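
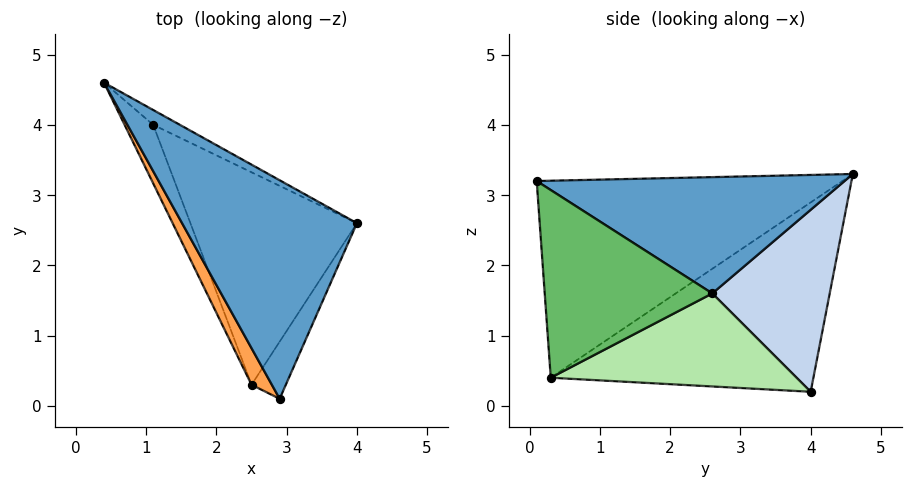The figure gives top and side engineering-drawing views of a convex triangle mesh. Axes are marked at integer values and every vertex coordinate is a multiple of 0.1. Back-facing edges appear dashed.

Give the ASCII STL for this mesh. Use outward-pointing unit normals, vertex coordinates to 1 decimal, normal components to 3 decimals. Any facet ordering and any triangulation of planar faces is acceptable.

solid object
 facet normal 0.532 0.278 0.800
  outer loop
   vertex 2.9 0.1 3.2
   vertex 4.0 2.6 1.6
   vertex 0.4 4.6 3.3
  endloop
 endfacet
 facet normal 0.460 0.885 -0.067
  outer loop
   vertex 1.1 4.0 0.2
   vertex 0.4 4.6 3.3
   vertex 4.0 2.6 1.6
  endloop
 endfacet
 facet normal -0.870 -0.485 0.090
  outer loop
   vertex 2.5 0.3 0.4
   vertex 2.9 0.1 3.2
   vertex 0.4 4.6 3.3
  endloop
 endfacet
 facet normal -0.924 -0.357 -0.139
  outer loop
   vertex 2.5 0.3 0.4
   vertex 0.4 4.6 3.3
   vertex 1.1 4.0 0.2
  endloop
 endfacet
 facet normal 0.863 -0.480 -0.158
  outer loop
   vertex 2.5 0.3 0.4
   vertex 4.0 2.6 1.6
   vertex 2.9 0.1 3.2
  endloop
 endfacet
 facet normal 0.483 0.136 -0.865
  outer loop
   vertex 2.5 0.3 0.4
   vertex 1.1 4.0 0.2
   vertex 4.0 2.6 1.6
  endloop
 endfacet
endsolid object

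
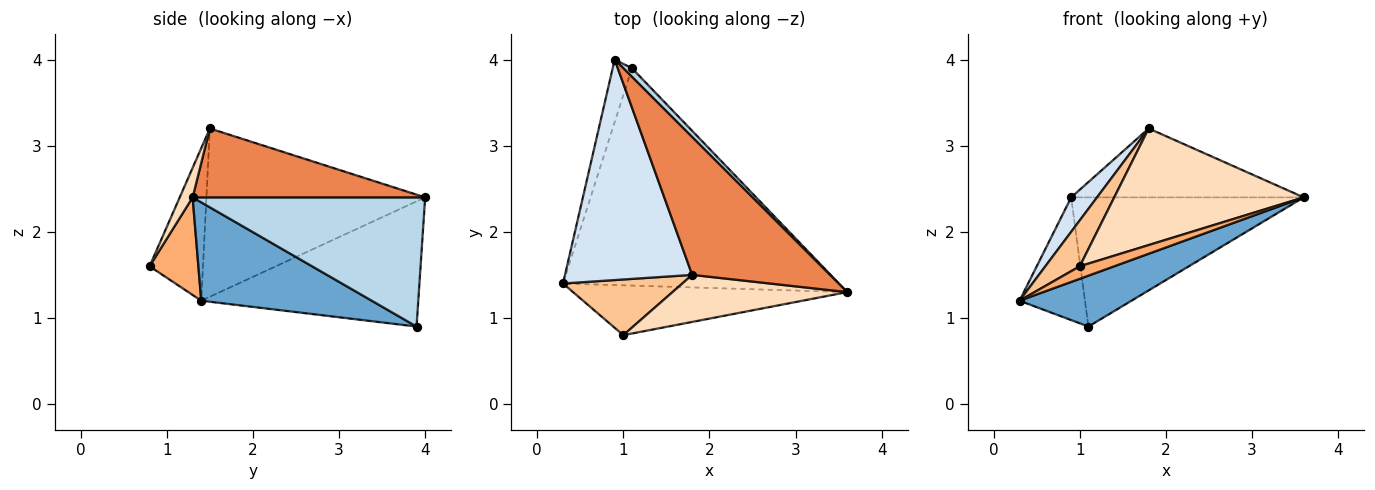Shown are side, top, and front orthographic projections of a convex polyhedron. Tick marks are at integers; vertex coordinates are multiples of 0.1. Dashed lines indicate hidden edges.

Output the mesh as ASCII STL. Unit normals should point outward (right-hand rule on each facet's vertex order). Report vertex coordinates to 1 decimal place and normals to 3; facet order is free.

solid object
 facet normal 0.328 -0.215 -0.920
  outer loop
   vertex 1.1 3.9 0.9
   vertex 3.6 1.3 2.4
   vertex 0.3 1.4 1.2
  endloop
 endfacet
 facet normal -0.947 0.286 -0.145
  outer loop
   vertex 1.1 3.9 0.9
   vertex 0.3 1.4 1.2
   vertex 0.9 4.0 2.4
  endloop
 endfacet
 facet normal 0.706 0.706 0.047
  outer loop
   vertex 1.1 3.9 0.9
   vertex 0.9 4.0 2.4
   vertex 3.6 1.3 2.4
  endloop
 endfacet
 facet normal -0.794 -0.094 0.600
  outer loop
   vertex 1.8 1.5 3.2
   vertex 0.9 4.0 2.4
   vertex 0.3 1.4 1.2
  endloop
 endfacet
 facet normal 0.408 0.408 0.816
  outer loop
   vertex 1.8 1.5 3.2
   vertex 3.6 1.3 2.4
   vertex 0.9 4.0 2.4
  endloop
 endfacet
 facet normal 0.326 -0.230 -0.917
  outer loop
   vertex 1.0 0.8 1.6
   vertex 0.3 1.4 1.2
   vertex 3.6 1.3 2.4
  endloop
 endfacet
 facet normal -0.702 -0.453 0.549
  outer loop
   vertex 1.0 0.8 1.6
   vertex 1.8 1.5 3.2
   vertex 0.3 1.4 1.2
  endloop
 endfacet
 facet normal 0.063 -0.926 0.373
  outer loop
   vertex 1.0 0.8 1.6
   vertex 3.6 1.3 2.4
   vertex 1.8 1.5 3.2
  endloop
 endfacet
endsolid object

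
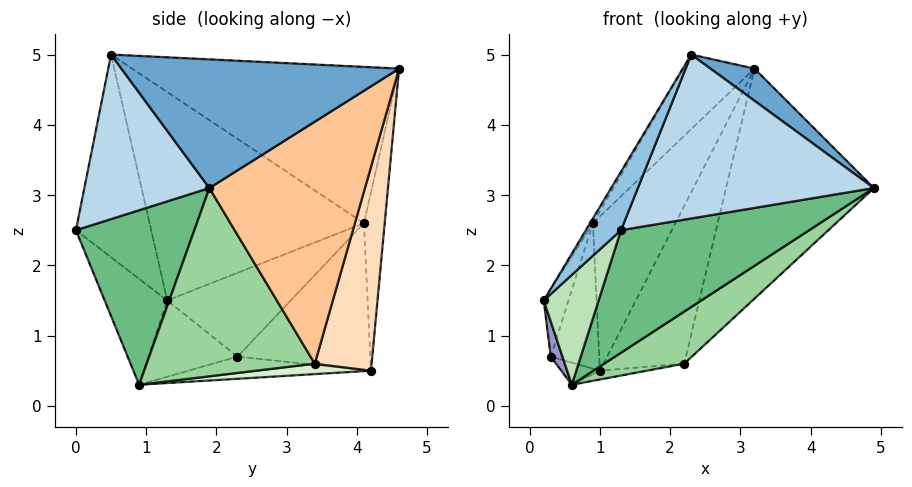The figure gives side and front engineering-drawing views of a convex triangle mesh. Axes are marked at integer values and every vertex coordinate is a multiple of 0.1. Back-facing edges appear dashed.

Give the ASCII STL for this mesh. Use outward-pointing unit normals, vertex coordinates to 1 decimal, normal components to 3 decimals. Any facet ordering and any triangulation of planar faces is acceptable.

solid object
 facet normal 0.621 -0.098 0.777
  outer loop
   vertex 2.3 0.5 5.0
   vertex 4.9 1.9 3.1
   vertex 3.2 4.6 4.8
  endloop
 endfacet
 facet normal -0.827 -0.386 0.408
  outer loop
   vertex 1.3 0.0 2.5
   vertex 2.3 0.5 5.0
   vertex 0.2 1.3 1.5
  endloop
 endfacet
 facet normal 0.468 -0.884 -0.011
  outer loop
   vertex 1.3 0.0 2.5
   vertex 4.9 1.9 3.1
   vertex 2.3 0.5 5.0
  endloop
 endfacet
 facet normal -0.244 0.969 0.035
  outer loop
   vertex 0.9 4.1 2.6
   vertex 3.2 4.6 4.8
   vertex 1.0 4.2 0.5
  endloop
 endfacet
 facet normal -0.856 0.011 0.516
  outer loop
   vertex 0.9 4.1 2.6
   vertex 0.2 1.3 1.5
   vertex 2.3 0.5 5.0
  endloop
 endfacet
 facet normal -0.700 0.187 0.689
  outer loop
   vertex 0.9 4.1 2.6
   vertex 2.3 0.5 5.0
   vertex 3.2 4.6 4.8
  endloop
 endfacet
 facet normal 0.680 0.646 -0.347
  outer loop
   vertex 2.2 3.4 0.6
   vertex 3.2 4.6 4.8
   vertex 4.9 1.9 3.1
  endloop
 endfacet
 facet normal 0.540 0.767 -0.348
  outer loop
   vertex 2.2 3.4 0.6
   vertex 1.0 4.2 0.5
   vertex 3.2 4.6 4.8
  endloop
 endfacet
 facet normal 0.473 -0.752 -0.458
  outer loop
   vertex 0.6 0.9 0.3
   vertex 4.9 1.9 3.1
   vertex 1.3 0.0 2.5
  endloop
 endfacet
 facet normal 0.569 -0.271 -0.777
  outer loop
   vertex 0.6 0.9 0.3
   vertex 2.2 3.4 0.6
   vertex 4.9 1.9 3.1
  endloop
 endfacet
 facet normal -0.751 -0.659 -0.031
  outer loop
   vertex 0.6 0.9 0.3
   vertex 1.3 0.0 2.5
   vertex 0.2 1.3 1.5
  endloop
 endfacet
 facet normal 0.114 0.046 -0.992
  outer loop
   vertex 0.6 0.9 0.3
   vertex 1.0 4.2 0.5
   vertex 2.2 3.4 0.6
  endloop
 endfacet
 facet normal -0.953 -0.125 -0.276
  outer loop
   vertex 0.3 2.3 0.7
   vertex 0.6 0.9 0.3
   vertex 0.2 1.3 1.5
  endloop
 endfacet
 facet normal -0.553 0.117 -0.825
  outer loop
   vertex 0.3 2.3 0.7
   vertex 1.0 4.2 0.5
   vertex 0.6 0.9 0.3
  endloop
 endfacet
 facet normal -0.973 0.195 0.122
  outer loop
   vertex 0.3 2.3 0.7
   vertex 0.2 1.3 1.5
   vertex 0.9 4.1 2.6
  endloop
 endfacet
 facet normal -0.939 0.343 -0.028
  outer loop
   vertex 0.3 2.3 0.7
   vertex 0.9 4.1 2.6
   vertex 1.0 4.2 0.5
  endloop
 endfacet
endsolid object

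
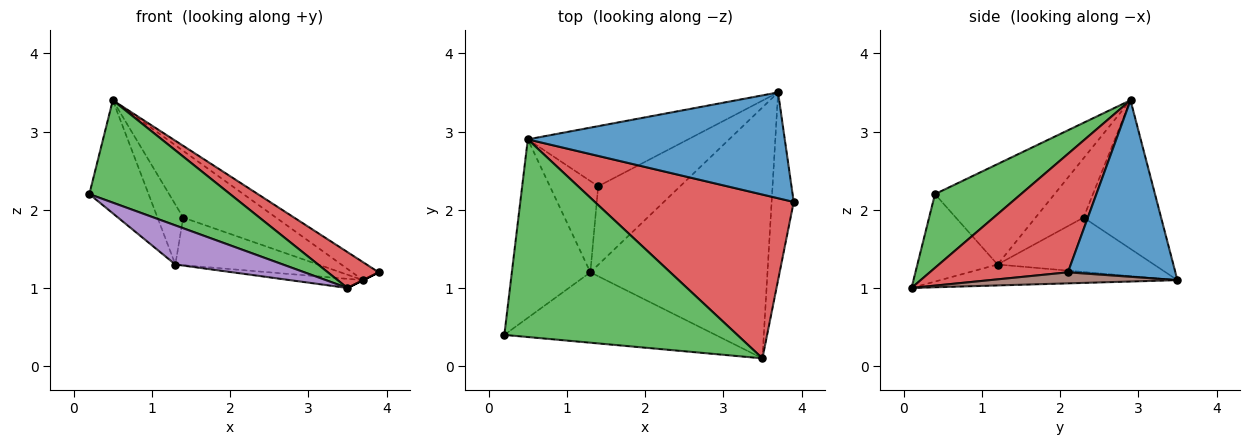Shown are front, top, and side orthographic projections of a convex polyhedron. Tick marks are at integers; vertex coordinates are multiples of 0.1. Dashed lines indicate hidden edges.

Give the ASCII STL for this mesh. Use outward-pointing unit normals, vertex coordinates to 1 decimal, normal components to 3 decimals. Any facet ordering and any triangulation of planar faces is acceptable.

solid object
 facet normal 0.561 0.138 0.816
  outer loop
   vertex 3.7 3.5 1.1
   vertex 0.5 2.9 3.4
   vertex 3.9 2.1 1.2
  endloop
 endfacet
 facet normal -0.734 0.364 -0.574
  outer loop
   vertex 1.3 1.2 1.3
   vertex 0.2 0.4 2.2
   vertex 0.5 2.9 3.4
  endloop
 endfacet
 facet normal 0.271 -0.443 0.855
  outer loop
   vertex 3.5 0.1 1.0
   vertex 0.5 2.9 3.4
   vertex 0.2 0.4 2.2
  endloop
 endfacet
 facet normal 0.503 -0.185 0.844
  outer loop
   vertex 3.5 0.1 1.0
   vertex 3.9 2.1 1.2
   vertex 0.5 2.9 3.4
  endloop
 endfacet
 facet normal -0.340 -0.457 -0.822
  outer loop
   vertex 3.5 0.1 1.0
   vertex 0.2 0.4 2.2
   vertex 1.3 1.2 1.3
  endloop
 endfacet
 facet normal 0.447 0.000 -0.894
  outer loop
   vertex 3.5 0.1 1.0
   vertex 3.7 3.5 1.1
   vertex 3.9 2.1 1.2
  endloop
 endfacet
 facet normal -0.117 0.036 -0.992
  outer loop
   vertex 3.5 0.1 1.0
   vertex 1.3 1.2 1.3
   vertex 3.7 3.5 1.1
  endloop
 endfacet
 facet normal -0.527 0.631 -0.569
  outer loop
   vertex 1.4 2.3 1.9
   vertex 0.5 2.9 3.4
   vertex 3.7 3.5 1.1
  endloop
 endfacet
 facet normal -0.716 0.383 -0.583
  outer loop
   vertex 1.4 2.3 1.9
   vertex 1.3 1.2 1.3
   vertex 0.5 2.9 3.4
  endloop
 endfacet
 facet normal -0.494 0.451 -0.744
  outer loop
   vertex 1.4 2.3 1.9
   vertex 3.7 3.5 1.1
   vertex 1.3 1.2 1.3
  endloop
 endfacet
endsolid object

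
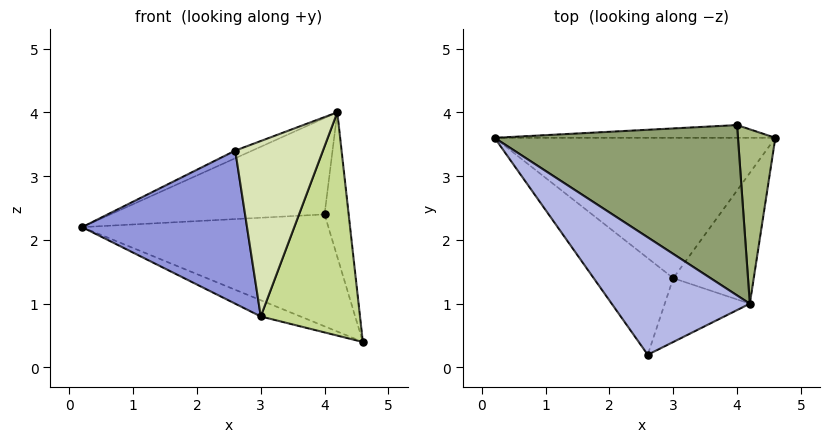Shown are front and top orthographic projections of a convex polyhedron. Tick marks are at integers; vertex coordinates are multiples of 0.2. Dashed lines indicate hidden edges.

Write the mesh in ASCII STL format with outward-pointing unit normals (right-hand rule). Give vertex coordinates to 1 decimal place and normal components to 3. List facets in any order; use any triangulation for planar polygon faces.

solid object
 facet normal -0.046 0.993 -0.113
  outer loop
   vertex 4.0 3.8 2.4
   vertex 4.6 3.6 0.4
   vertex 0.2 3.6 2.2
  endloop
 endfacet
 facet normal -0.376 0.106 -0.920
  outer loop
   vertex 3.0 1.4 0.8
   vertex 0.2 3.6 2.2
   vertex 4.6 3.6 0.4
  endloop
 endfacet
 facet normal -0.682 -0.619 -0.390
  outer loop
   vertex 3.0 1.4 0.8
   vertex 2.6 0.2 3.4
   vertex 0.2 3.6 2.2
  endloop
 endfacet
 facet normal -0.377 0.060 0.924
  outer loop
   vertex 4.2 1.0 4.0
   vertex 0.2 3.6 2.2
   vertex 2.6 0.2 3.4
  endloop
 endfacet
 facet normal -0.072 0.491 0.868
  outer loop
   vertex 4.2 1.0 4.0
   vertex 4.0 3.8 2.4
   vertex 0.2 3.6 2.2
  endloop
 endfacet
 facet normal 0.941 0.216 0.261
  outer loop
   vertex 4.2 1.0 4.0
   vertex 4.6 3.6 0.4
   vertex 4.0 3.8 2.4
  endloop
 endfacet
 facet normal 0.727 -0.592 -0.347
  outer loop
   vertex 4.2 1.0 4.0
   vertex 3.0 1.4 0.8
   vertex 4.6 3.6 0.4
  endloop
 endfacet
 facet normal 0.513 -0.807 -0.293
  outer loop
   vertex 4.2 1.0 4.0
   vertex 2.6 0.2 3.4
   vertex 3.0 1.4 0.8
  endloop
 endfacet
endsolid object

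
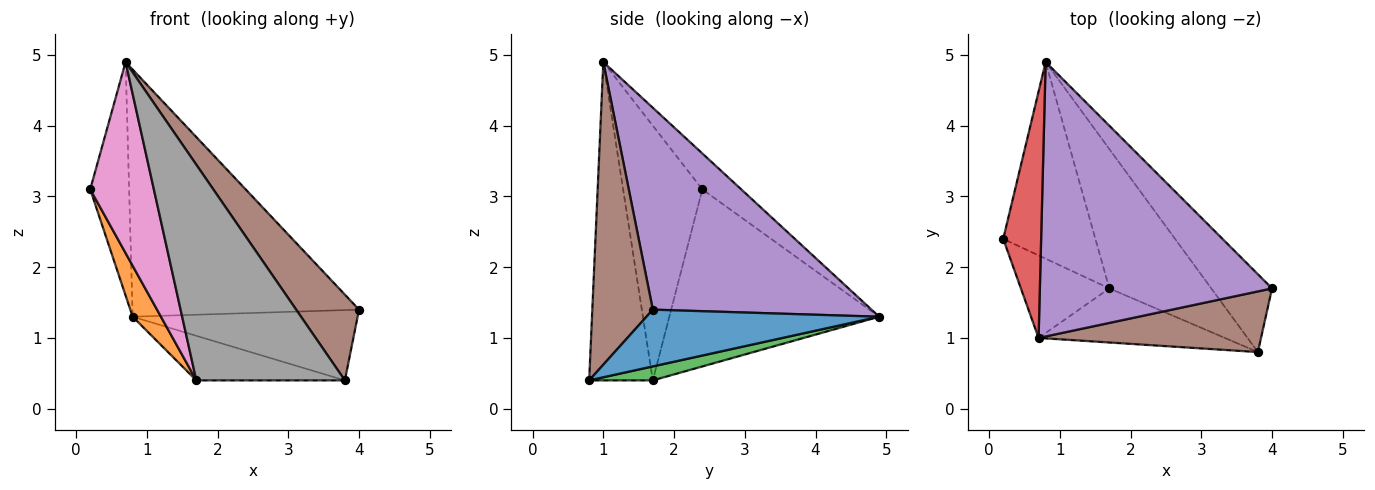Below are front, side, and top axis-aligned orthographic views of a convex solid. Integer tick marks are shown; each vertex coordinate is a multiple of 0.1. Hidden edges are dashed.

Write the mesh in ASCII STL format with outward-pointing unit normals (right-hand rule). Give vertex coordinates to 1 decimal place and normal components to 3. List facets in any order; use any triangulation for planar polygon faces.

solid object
 facet normal 0.570 0.551 -0.610
  outer loop
   vertex 3.8 0.8 0.4
   vertex 0.8 4.9 1.3
   vertex 4.0 1.7 1.4
  endloop
 endfacet
 facet normal -0.881 -0.119 -0.459
  outer loop
   vertex 1.7 1.7 0.4
   vertex 0.2 2.4 3.1
   vertex 0.8 4.9 1.3
  endloop
 endfacet
 facet normal 0.129 0.302 -0.944
  outer loop
   vertex 1.7 1.7 0.4
   vertex 0.8 4.9 1.3
   vertex 3.8 0.8 0.4
  endloop
 endfacet
 facet normal -0.567 0.567 0.598
  outer loop
   vertex 0.7 1.0 4.9
   vertex 0.8 4.9 1.3
   vertex 0.2 2.4 3.1
  endloop
 endfacet
 facet normal 0.543 0.562 0.624
  outer loop
   vertex 0.7 1.0 4.9
   vertex 4.0 1.7 1.4
   vertex 0.8 4.9 1.3
  endloop
 endfacet
 facet normal 0.618 -0.642 0.454
  outer loop
   vertex 0.7 1.0 4.9
   vertex 3.8 0.8 0.4
   vertex 4.0 1.7 1.4
  endloop
 endfacet
 facet normal -0.752 -0.605 -0.261
  outer loop
   vertex 0.7 1.0 4.9
   vertex 0.2 2.4 3.1
   vertex 1.7 1.7 0.4
  endloop
 endfacet
 facet normal -0.384 -0.896 -0.225
  outer loop
   vertex 0.7 1.0 4.9
   vertex 1.7 1.7 0.4
   vertex 3.8 0.8 0.4
  endloop
 endfacet
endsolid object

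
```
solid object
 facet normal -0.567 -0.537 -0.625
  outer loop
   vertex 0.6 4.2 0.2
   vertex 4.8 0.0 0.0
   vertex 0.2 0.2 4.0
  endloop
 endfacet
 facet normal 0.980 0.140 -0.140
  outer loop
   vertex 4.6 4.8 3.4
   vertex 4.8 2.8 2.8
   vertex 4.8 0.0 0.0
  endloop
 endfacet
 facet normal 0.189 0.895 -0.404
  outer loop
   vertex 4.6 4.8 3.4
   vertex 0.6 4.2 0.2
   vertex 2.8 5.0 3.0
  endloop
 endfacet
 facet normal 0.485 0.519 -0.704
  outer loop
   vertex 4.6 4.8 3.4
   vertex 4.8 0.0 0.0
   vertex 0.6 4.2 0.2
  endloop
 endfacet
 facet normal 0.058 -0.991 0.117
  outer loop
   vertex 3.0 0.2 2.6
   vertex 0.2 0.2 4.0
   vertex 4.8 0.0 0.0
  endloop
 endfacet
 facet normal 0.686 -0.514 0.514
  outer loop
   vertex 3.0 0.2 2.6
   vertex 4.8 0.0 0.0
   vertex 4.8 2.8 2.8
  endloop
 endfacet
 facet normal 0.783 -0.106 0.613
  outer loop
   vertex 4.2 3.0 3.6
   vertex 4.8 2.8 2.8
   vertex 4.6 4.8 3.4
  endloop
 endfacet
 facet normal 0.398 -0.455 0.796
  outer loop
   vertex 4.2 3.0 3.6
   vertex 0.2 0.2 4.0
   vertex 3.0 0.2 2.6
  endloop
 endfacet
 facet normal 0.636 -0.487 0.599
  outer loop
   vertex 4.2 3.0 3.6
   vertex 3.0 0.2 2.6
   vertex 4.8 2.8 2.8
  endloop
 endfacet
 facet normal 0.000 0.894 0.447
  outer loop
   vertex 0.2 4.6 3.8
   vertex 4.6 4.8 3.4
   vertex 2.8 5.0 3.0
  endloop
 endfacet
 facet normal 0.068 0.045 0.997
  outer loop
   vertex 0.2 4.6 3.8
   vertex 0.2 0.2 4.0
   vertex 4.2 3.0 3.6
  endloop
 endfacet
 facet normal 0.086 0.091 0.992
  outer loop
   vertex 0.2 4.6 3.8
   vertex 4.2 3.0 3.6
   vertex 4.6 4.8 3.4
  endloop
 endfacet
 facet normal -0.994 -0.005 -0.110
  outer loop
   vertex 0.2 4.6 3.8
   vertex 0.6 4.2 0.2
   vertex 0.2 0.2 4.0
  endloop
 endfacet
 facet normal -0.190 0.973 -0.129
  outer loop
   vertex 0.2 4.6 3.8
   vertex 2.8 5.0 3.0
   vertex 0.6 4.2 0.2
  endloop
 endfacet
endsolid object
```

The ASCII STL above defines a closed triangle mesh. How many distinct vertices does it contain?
9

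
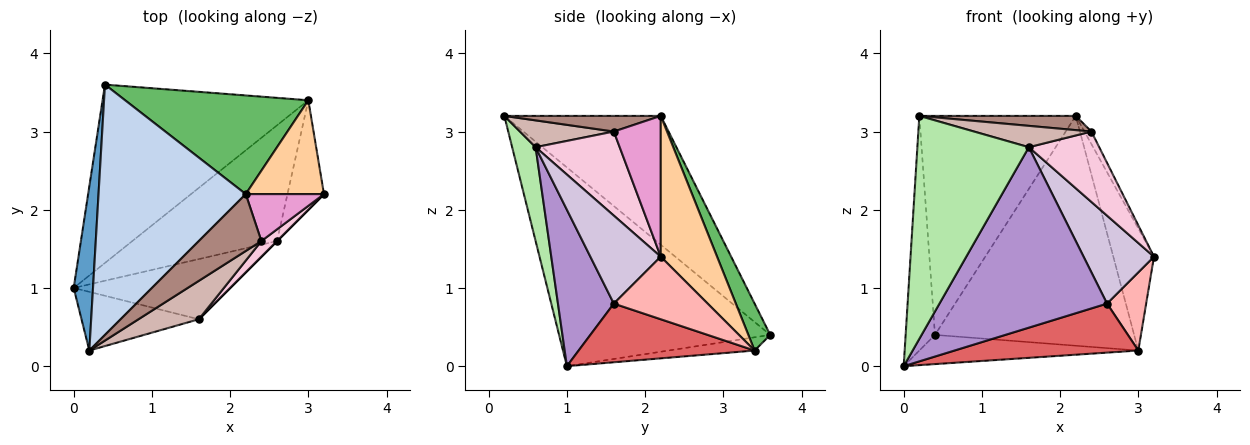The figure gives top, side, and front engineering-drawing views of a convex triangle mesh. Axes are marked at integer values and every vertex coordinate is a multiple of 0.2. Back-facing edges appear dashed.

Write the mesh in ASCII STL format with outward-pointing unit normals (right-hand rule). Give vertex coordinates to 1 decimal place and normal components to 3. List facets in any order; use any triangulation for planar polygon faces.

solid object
 facet normal -0.986 0.137 0.096
  outer loop
   vertex 0.2 0.2 3.2
   vertex 0.4 3.6 0.4
   vertex 0.0 1.0 0.0
  endloop
 endfacet
 facet normal -0.550 0.550 0.629
  outer loop
   vertex 2.2 2.2 3.2
   vertex 0.4 3.6 0.4
   vertex 0.2 0.2 3.2
  endloop
 endfacet
 facet normal -0.063 0.161 -0.985
  outer loop
   vertex 3.0 3.4 0.2
   vertex 0.0 1.0 0.0
   vertex 0.4 3.6 0.4
  endloop
 endfacet
 facet normal 0.739 0.534 0.411
  outer loop
   vertex 3.0 3.4 0.2
   vertex 2.2 2.2 3.2
   vertex 3.2 2.2 1.4
  endloop
 endfacet
 facet normal 0.101 0.914 0.393
  outer loop
   vertex 3.0 3.4 0.2
   vertex 0.4 3.6 0.4
   vertex 2.2 2.2 3.2
  endloop
 endfacet
 facet normal 0.200 -0.948 -0.249
  outer loop
   vertex 1.6 0.6 2.8
   vertex 0.2 0.2 3.2
   vertex 0.0 1.0 0.0
  endloop
 endfacet
 facet normal 0.350 -0.365 -0.863
  outer loop
   vertex 2.6 1.6 0.8
   vertex 0.0 1.0 0.0
   vertex 3.0 3.4 0.2
  endloop
 endfacet
 facet normal 0.813 -0.339 -0.474
  outer loop
   vertex 2.6 1.6 0.8
   vertex 3.0 3.4 0.2
   vertex 3.2 2.2 1.4
  endloop
 endfacet
 facet normal 0.302 -0.905 -0.302
  outer loop
   vertex 2.6 1.6 0.8
   vertex 1.6 0.6 2.8
   vertex 0.0 1.0 0.0
  endloop
 endfacet
 facet normal 0.707 -0.707 0.000
  outer loop
   vertex 2.6 1.6 0.8
   vertex 3.2 2.2 1.4
   vertex 1.6 0.6 2.8
  endloop
 endfacet
 facet normal 0.236 -0.236 0.943
  outer loop
   vertex 2.4 1.6 3.0
   vertex 2.2 2.2 3.2
   vertex 0.2 0.2 3.2
  endloop
 endfacet
 facet normal 0.362 -0.453 0.815
  outer loop
   vertex 2.4 1.6 3.0
   vertex 0.2 0.2 3.2
   vertex 1.6 0.6 2.8
  endloop
 endfacet
 facet normal 0.867 0.128 0.482
  outer loop
   vertex 2.4 1.6 3.0
   vertex 3.2 2.2 1.4
   vertex 2.2 2.2 3.2
  endloop
 endfacet
 facet normal 0.759 -0.636 0.141
  outer loop
   vertex 2.4 1.6 3.0
   vertex 1.6 0.6 2.8
   vertex 3.2 2.2 1.4
  endloop
 endfacet
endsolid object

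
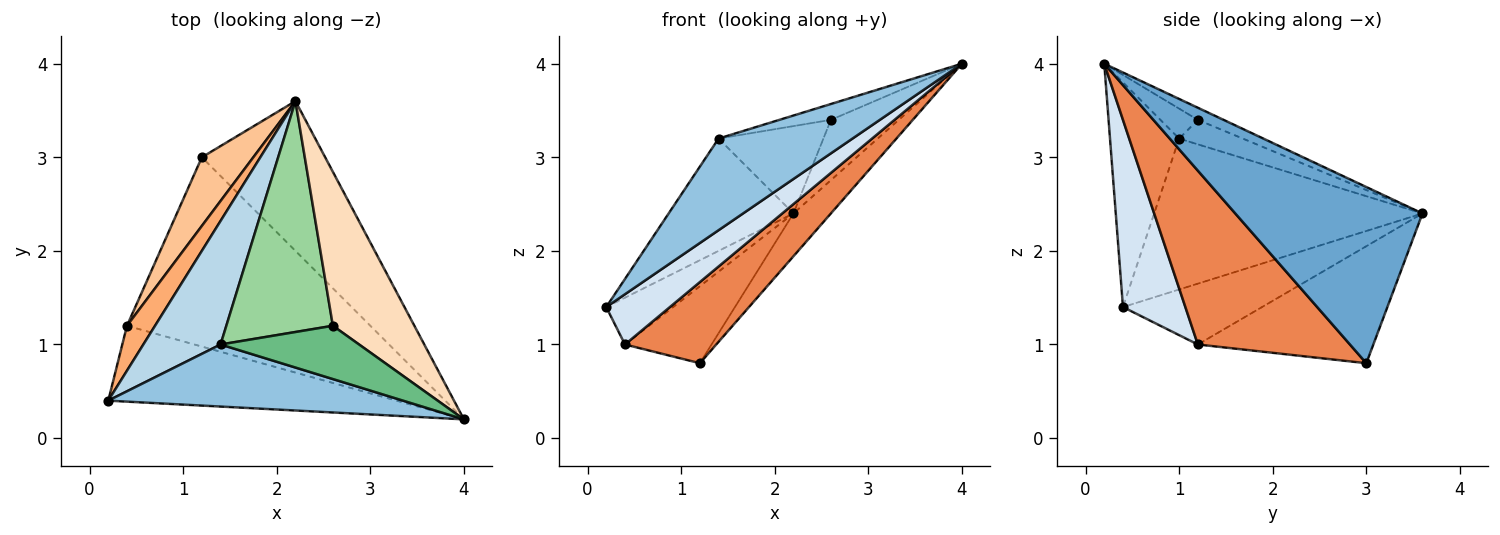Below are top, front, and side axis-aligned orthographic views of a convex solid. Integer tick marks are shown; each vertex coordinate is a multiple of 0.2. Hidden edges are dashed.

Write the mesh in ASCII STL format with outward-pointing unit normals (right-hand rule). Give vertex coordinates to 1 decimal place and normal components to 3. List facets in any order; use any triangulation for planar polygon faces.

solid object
 facet normal 0.808 0.162 -0.566
  outer loop
   vertex 1.2 3.0 0.8
   vertex 2.2 3.6 2.4
   vertex 4.0 0.2 4.0
  endloop
 endfacet
 facet normal -0.393 -0.761 0.516
  outer loop
   vertex 1.4 1.0 3.2
   vertex 0.2 0.4 1.4
   vertex 4.0 0.2 4.0
  endloop
 endfacet
 facet normal -0.823 0.383 0.421
  outer loop
   vertex 1.4 1.0 3.2
   vertex 2.2 3.6 2.4
   vertex 0.2 0.4 1.4
  endloop
 endfacet
 facet normal 0.476 -0.486 -0.733
  outer loop
   vertex 0.4 1.2 1.0
   vertex 4.0 0.2 4.0
   vertex 0.2 0.4 1.4
  endloop
 endfacet
 facet normal 0.549 -0.329 -0.768
  outer loop
   vertex 0.4 1.2 1.0
   vertex 1.2 3.0 0.8
   vertex 4.0 0.2 4.0
  endloop
 endfacet
 facet normal -0.832 0.400 0.384
  outer loop
   vertex 0.4 1.2 1.0
   vertex 0.2 0.4 1.4
   vertex 2.2 3.6 2.4
  endloop
 endfacet
 facet normal -0.834 0.412 0.367
  outer loop
   vertex 0.4 1.2 1.0
   vertex 2.2 3.6 2.4
   vertex 1.2 3.0 0.8
  endloop
 endfacet
 facet normal -0.137 0.361 0.922
  outer loop
   vertex 2.6 1.2 3.4
   vertex 4.0 0.2 4.0
   vertex 2.2 3.6 2.4
  endloop
 endfacet
 facet normal -0.203 0.279 0.939
  outer loop
   vertex 2.6 1.2 3.4
   vertex 1.4 1.0 3.2
   vertex 4.0 0.2 4.0
  endloop
 endfacet
 facet normal -0.210 0.346 0.914
  outer loop
   vertex 2.6 1.2 3.4
   vertex 2.2 3.6 2.4
   vertex 1.4 1.0 3.2
  endloop
 endfacet
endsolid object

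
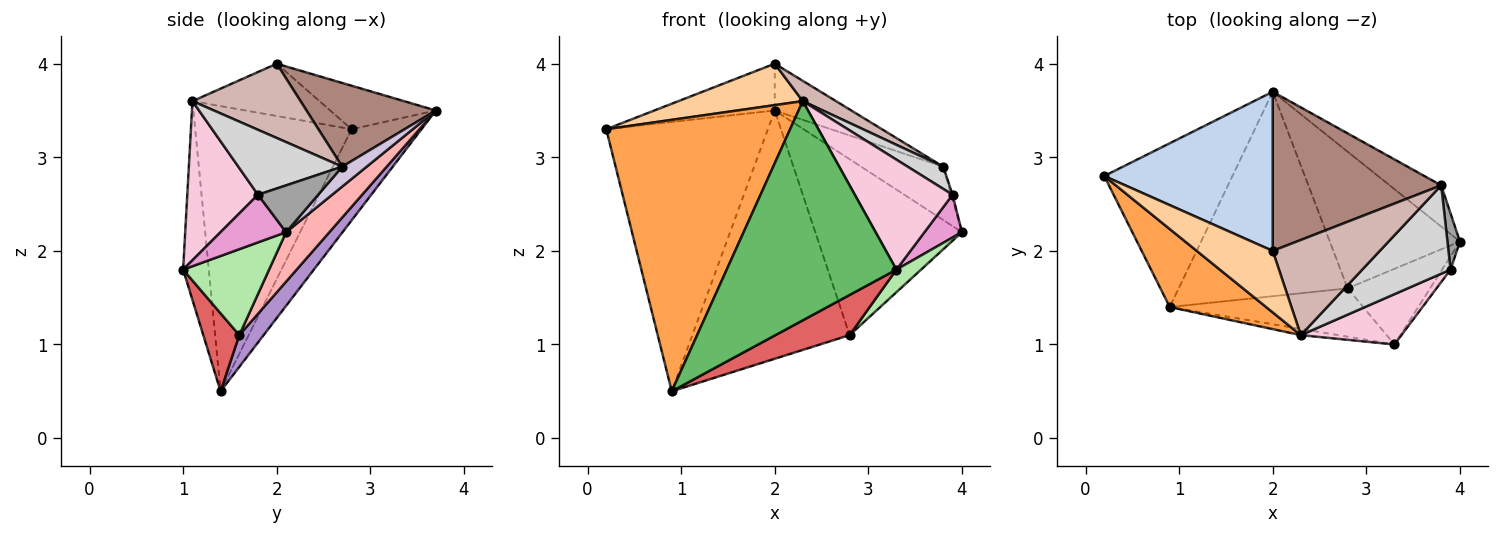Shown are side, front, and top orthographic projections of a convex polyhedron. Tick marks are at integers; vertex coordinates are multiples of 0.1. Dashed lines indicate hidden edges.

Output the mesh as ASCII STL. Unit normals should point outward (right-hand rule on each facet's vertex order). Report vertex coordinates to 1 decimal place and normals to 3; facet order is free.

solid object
 facet normal -0.347 0.801 -0.487
  outer loop
   vertex 2.0 3.7 3.5
   vertex 0.9 1.4 0.5
   vertex 0.2 2.8 3.3
  endloop
 endfacet
 facet normal -0.240 0.274 0.931
  outer loop
   vertex 2.0 3.7 3.5
   vertex 0.2 2.8 3.3
   vertex 2.0 2.0 4.0
  endloop
 endfacet
 facet normal -0.633 -0.744 0.214
  outer loop
   vertex 2.3 1.1 3.6
   vertex 0.2 2.8 3.3
   vertex 0.9 1.4 0.5
  endloop
 endfacet
 facet normal -0.496 -0.485 0.720
  outer loop
   vertex 2.3 1.1 3.6
   vertex 2.0 2.0 4.0
   vertex 0.2 2.8 3.3
  endloop
 endfacet
 facet normal -0.149 -0.988 -0.028
  outer loop
   vertex 2.3 1.1 3.6
   vertex 0.9 1.4 0.5
   vertex 3.3 1.0 1.8
  endloop
 endfacet
 facet normal 0.706 -0.203 -0.678
  outer loop
   vertex 2.8 1.6 1.1
   vertex 4.0 2.1 2.2
   vertex 3.3 1.0 1.8
  endloop
 endfacet
 facet normal 0.296 -0.610 -0.735
  outer loop
   vertex 2.8 1.6 1.1
   vertex 3.3 1.0 1.8
   vertex 0.9 1.4 0.5
  endloop
 endfacet
 facet normal 0.227 0.769 -0.597
  outer loop
   vertex 2.8 1.6 1.1
   vertex 2.0 3.7 3.5
   vertex 4.0 2.1 2.2
  endloop
 endfacet
 facet normal 0.119 0.767 -0.631
  outer loop
   vertex 2.8 1.6 1.1
   vertex 0.9 1.4 0.5
   vertex 2.0 3.7 3.5
  endloop
 endfacet
 facet normal 0.230 0.770 -0.595
  outer loop
   vertex 3.8 2.7 2.9
   vertex 4.0 2.1 2.2
   vertex 2.0 3.7 3.5
  endloop
 endfacet
 facet normal 0.430 0.255 0.866
  outer loop
   vertex 3.8 2.7 2.9
   vertex 2.0 3.7 3.5
   vertex 2.0 2.0 4.0
  endloop
 endfacet
 facet normal 0.562 -0.172 0.809
  outer loop
   vertex 3.8 2.7 2.9
   vertex 2.0 2.0 4.0
   vertex 2.3 1.1 3.6
  endloop
 endfacet
 facet normal 0.858 -0.490 -0.153
  outer loop
   vertex 3.9 1.8 2.6
   vertex 3.3 1.0 1.8
   vertex 4.0 2.1 2.2
  endloop
 endfacet
 facet normal 0.550 -0.760 0.348
  outer loop
   vertex 3.9 1.8 2.6
   vertex 2.3 1.1 3.6
   vertex 3.3 1.0 1.8
  endloop
 endfacet
 facet normal 0.966 0.021 0.258
  outer loop
   vertex 3.9 1.8 2.6
   vertex 4.0 2.1 2.2
   vertex 3.8 2.7 2.9
  endloop
 endfacet
 facet normal 0.580 -0.199 0.790
  outer loop
   vertex 3.9 1.8 2.6
   vertex 3.8 2.7 2.9
   vertex 2.3 1.1 3.6
  endloop
 endfacet
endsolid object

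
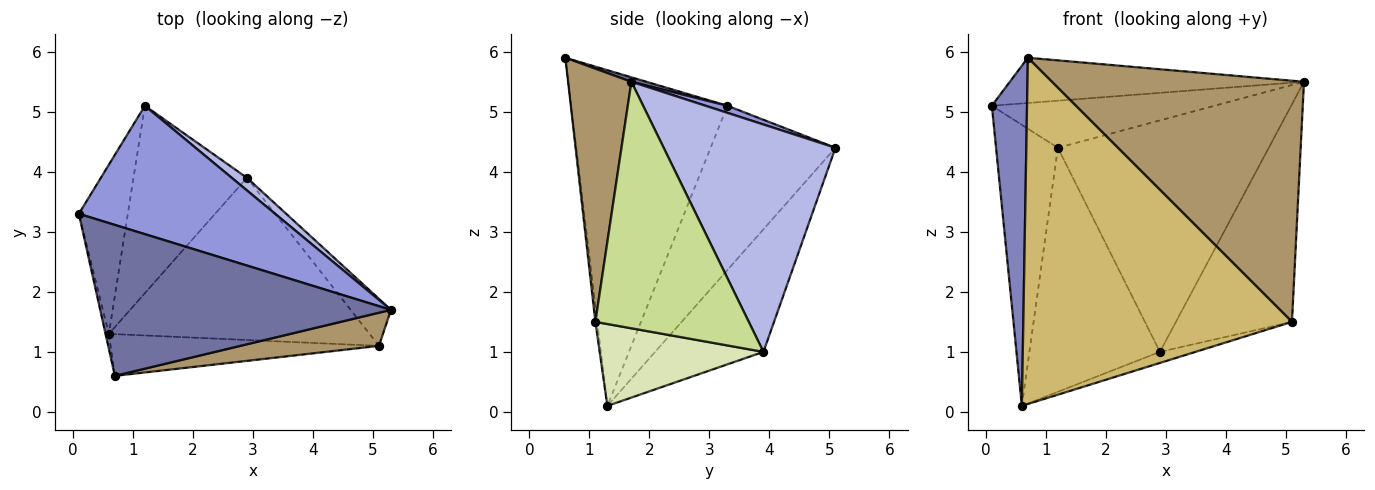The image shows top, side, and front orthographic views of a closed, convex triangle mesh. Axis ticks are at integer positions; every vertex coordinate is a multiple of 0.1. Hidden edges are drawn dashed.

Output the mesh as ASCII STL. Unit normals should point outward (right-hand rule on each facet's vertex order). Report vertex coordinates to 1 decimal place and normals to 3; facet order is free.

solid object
 facet normal 0.015 0.287 0.958
  outer loop
   vertex 0.7 0.6 5.9
   vertex 5.3 1.7 5.5
   vertex 0.1 3.3 5.1
  endloop
 endfacet
 facet normal -0.976 -0.220 -0.010
  outer loop
   vertex 0.6 1.3 0.1
   vertex 0.7 0.6 5.9
   vertex 0.1 3.3 5.1
  endloop
 endfacet
 facet normal 0.034 0.344 0.938
  outer loop
   vertex 1.2 5.1 4.4
   vertex 0.1 3.3 5.1
   vertex 5.3 1.7 5.5
  endloop
 endfacet
 facet normal 0.631 0.775 0.042
  outer loop
   vertex 1.2 5.1 4.4
   vertex 5.3 1.7 5.5
   vertex 2.9 3.9 1.0
  endloop
 endfacet
 facet normal -0.866 0.429 -0.258
  outer loop
   vertex 1.2 5.1 4.4
   vertex 0.6 1.3 0.1
   vertex 0.1 3.3 5.1
  endloop
 endfacet
 facet normal -0.550 0.662 -0.509
  outer loop
   vertex 1.2 5.1 4.4
   vertex 2.9 3.9 1.0
   vertex 0.6 1.3 0.1
  endloop
 endfacet
 facet normal 0.791 0.598 -0.129
  outer loop
   vertex 5.1 1.1 1.5
   vertex 2.9 3.9 1.0
   vertex 5.3 1.7 5.5
  endloop
 endfacet
 facet normal 0.299 0.065 -0.952
  outer loop
   vertex 5.1 1.1 1.5
   vertex 0.6 1.3 0.1
   vertex 2.9 3.9 1.0
  endloop
 endfacet
 facet normal 0.241 -0.961 0.132
  outer loop
   vertex 5.1 1.1 1.5
   vertex 5.3 1.7 5.5
   vertex 0.7 0.6 5.9
  endloop
 endfacet
 facet normal -0.007 -0.993 -0.120
  outer loop
   vertex 5.1 1.1 1.5
   vertex 0.7 0.6 5.9
   vertex 0.6 1.3 0.1
  endloop
 endfacet
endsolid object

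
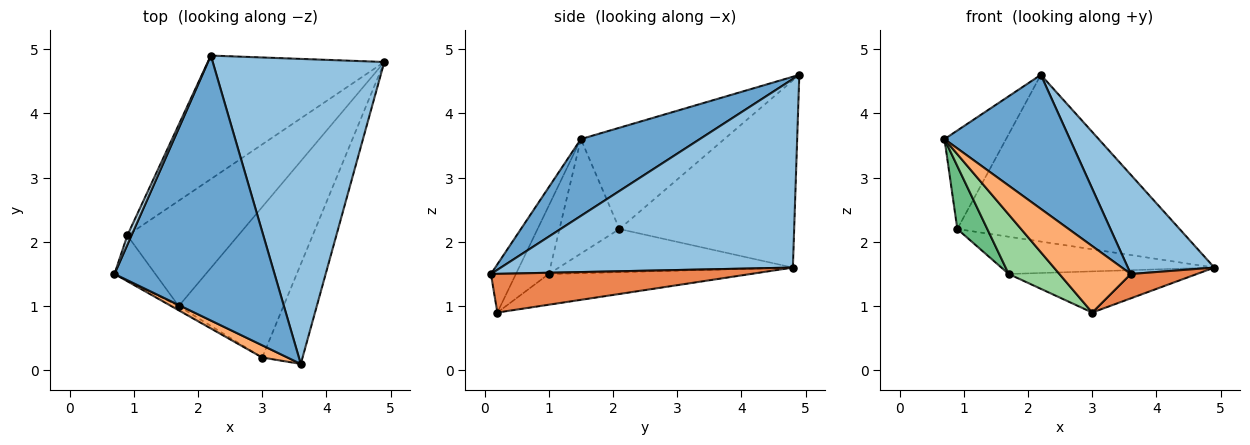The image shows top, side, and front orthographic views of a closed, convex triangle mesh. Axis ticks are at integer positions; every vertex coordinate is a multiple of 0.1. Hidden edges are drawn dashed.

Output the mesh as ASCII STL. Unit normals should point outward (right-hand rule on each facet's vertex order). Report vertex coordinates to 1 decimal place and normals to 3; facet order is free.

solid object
 facet normal 0.394 -0.415 0.820
  outer loop
   vertex 2.2 4.9 4.6
   vertex 0.7 1.5 3.6
   vertex 3.6 0.1 1.5
  endloop
 endfacet
 facet normal 0.723 -0.214 0.657
  outer loop
   vertex 2.2 4.9 4.6
   vertex 3.6 0.1 1.5
   vertex 4.9 4.8 1.6
  endloop
 endfacet
 facet normal -0.918 0.394 0.038
  outer loop
   vertex 0.9 2.1 2.2
   vertex 0.7 1.5 3.6
   vertex 2.2 4.9 4.6
  endloop
 endfacet
 facet normal -0.534 0.679 -0.503
  outer loop
   vertex 0.9 2.1 2.2
   vertex 2.2 4.9 4.6
   vertex 4.9 4.8 1.6
  endloop
 endfacet
 facet normal 0.682 -0.173 -0.711
  outer loop
   vertex 3.0 0.2 0.9
   vertex 4.9 4.8 1.6
   vertex 3.6 0.1 1.5
  endloop
 endfacet
 facet normal -0.326 -0.930 0.171
  outer loop
   vertex 3.0 0.2 0.9
   vertex 3.6 0.1 1.5
   vertex 0.7 1.5 3.6
  endloop
 endfacet
 facet normal -0.344 0.313 -0.885
  outer loop
   vertex 1.7 1.0 1.5
   vertex 0.9 2.1 2.2
   vertex 4.9 4.8 1.6
  endloop
 endfacet
 facet normal -0.272 0.254 -0.928
  outer loop
   vertex 1.7 1.0 1.5
   vertex 4.9 4.8 1.6
   vertex 3.0 0.2 0.9
  endloop
 endfacet
 facet normal -0.852 -0.426 -0.304
  outer loop
   vertex 1.7 1.0 1.5
   vertex 0.7 1.5 3.6
   vertex 0.9 2.1 2.2
  endloop
 endfacet
 facet normal -0.543 -0.838 -0.059
  outer loop
   vertex 1.7 1.0 1.5
   vertex 3.0 0.2 0.9
   vertex 0.7 1.5 3.6
  endloop
 endfacet
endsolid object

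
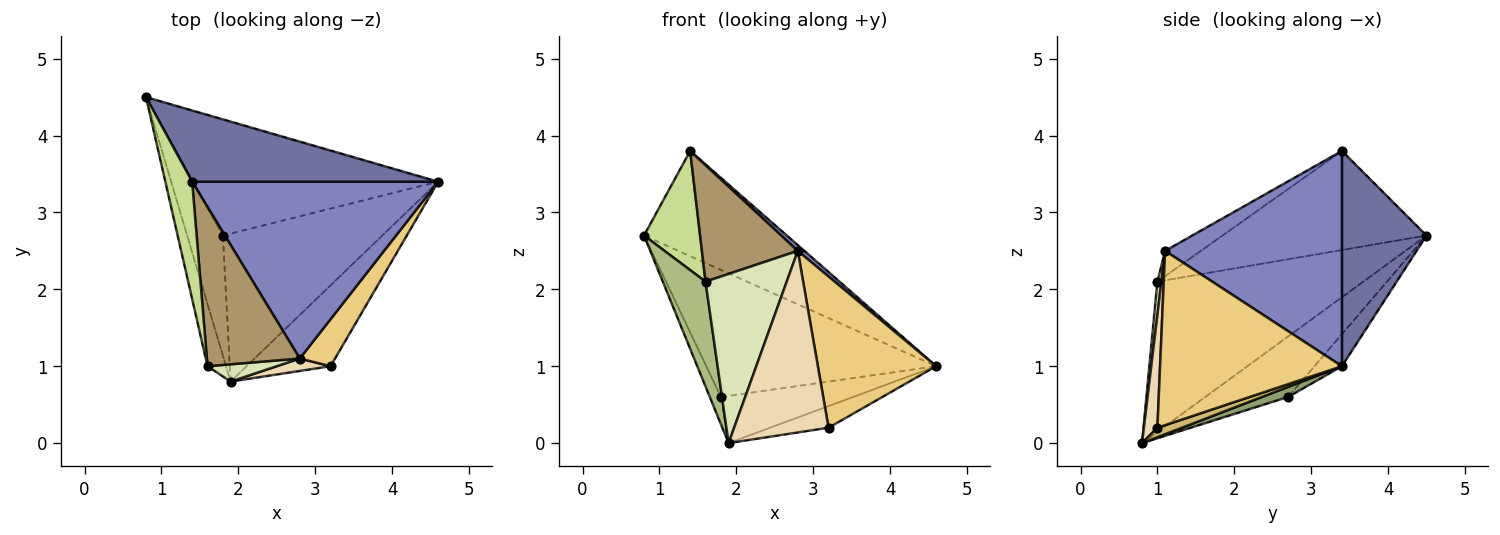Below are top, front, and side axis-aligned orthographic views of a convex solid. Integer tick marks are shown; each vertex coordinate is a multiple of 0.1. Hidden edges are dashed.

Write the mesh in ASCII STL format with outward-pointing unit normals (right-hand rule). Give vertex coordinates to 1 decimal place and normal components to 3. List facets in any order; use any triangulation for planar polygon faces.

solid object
 facet normal 0.440 0.743 0.503
  outer loop
   vertex 1.4 3.4 3.8
   vertex 4.6 3.4 1.0
   vertex 0.8 4.5 2.7
  endloop
 endfacet
 facet normal 0.658 -0.025 0.752
  outer loop
   vertex 2.8 1.1 2.5
   vertex 4.6 3.4 1.0
   vertex 1.4 3.4 3.8
  endloop
 endfacet
 facet normal -0.088 0.735 -0.672
  outer loop
   vertex 1.8 2.7 0.6
   vertex 0.8 4.5 2.7
   vertex 4.6 3.4 1.0
  endloop
 endfacet
 facet normal -0.855 0.115 -0.505
  outer loop
   vertex 1.8 2.7 0.6
   vertex 1.9 0.8 0.0
   vertex 0.8 4.5 2.7
  endloop
 endfacet
 facet normal 0.060 0.303 -0.951
  outer loop
   vertex 1.8 2.7 0.6
   vertex 4.6 3.4 1.0
   vertex 1.9 0.8 0.0
  endloop
 endfacet
 facet normal -0.972 -0.202 -0.120
  outer loop
   vertex 1.6 1.0 2.1
   vertex 0.8 4.5 2.7
   vertex 1.9 0.8 0.0
  endloop
 endfacet
 facet normal -0.933 -0.257 0.252
  outer loop
   vertex 1.6 1.0 2.1
   vertex 1.4 3.4 3.8
   vertex 0.8 4.5 2.7
  endloop
 endfacet
 facet normal 0.049 -0.994 0.102
  outer loop
   vertex 1.6 1.0 2.1
   vertex 1.9 0.8 0.0
   vertex 2.8 1.1 2.5
  endloop
 endfacet
 facet normal -0.215 -0.576 0.788
  outer loop
   vertex 1.6 1.0 2.1
   vertex 2.8 1.1 2.5
   vertex 1.4 3.4 3.8
  endloop
 endfacet
 facet normal 0.108 0.257 -0.960
  outer loop
   vertex 3.2 1.0 0.2
   vertex 1.9 0.8 0.0
   vertex 4.6 3.4 1.0
  endloop
 endfacet
 facet normal 0.826 -0.538 0.167
  outer loop
   vertex 3.2 1.0 0.2
   vertex 4.6 3.4 1.0
   vertex 2.8 1.1 2.5
  endloop
 endfacet
 facet normal 0.142 -0.988 0.068
  outer loop
   vertex 3.2 1.0 0.2
   vertex 2.8 1.1 2.5
   vertex 1.9 0.8 0.0
  endloop
 endfacet
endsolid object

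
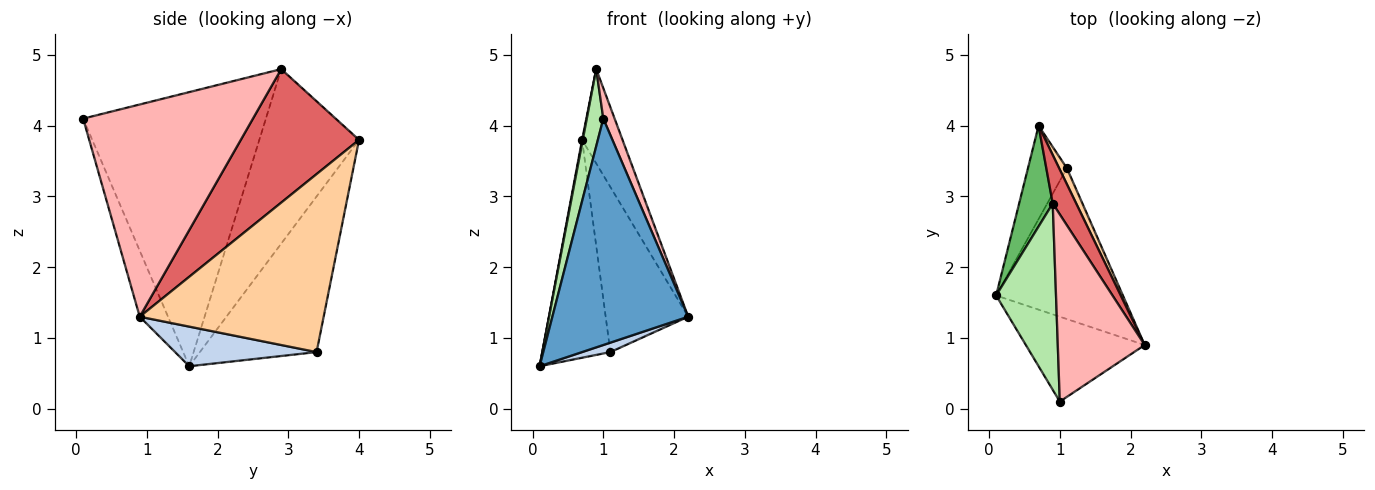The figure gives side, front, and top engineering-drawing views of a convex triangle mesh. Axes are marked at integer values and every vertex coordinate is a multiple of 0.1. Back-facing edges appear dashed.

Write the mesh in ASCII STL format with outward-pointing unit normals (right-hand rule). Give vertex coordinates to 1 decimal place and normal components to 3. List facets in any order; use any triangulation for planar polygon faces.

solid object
 facet normal -0.191 -0.919 -0.345
  outer loop
   vertex 1.0 0.1 4.1
   vertex 0.1 1.6 0.6
   vertex 2.2 0.9 1.3
  endloop
 endfacet
 facet normal 0.298 -0.060 -0.953
  outer loop
   vertex 1.1 3.4 0.8
   vertex 2.2 0.9 1.3
   vertex 0.1 1.6 0.6
  endloop
 endfacet
 facet normal -0.844 0.493 -0.211
  outer loop
   vertex 1.1 3.4 0.8
   vertex 0.1 1.6 0.6
   vertex 0.7 4.0 3.8
  endloop
 endfacet
 facet normal 0.912 0.409 0.040
  outer loop
   vertex 1.1 3.4 0.8
   vertex 0.7 4.0 3.8
   vertex 2.2 0.9 1.3
  endloop
 endfacet
 facet normal -0.982 -0.007 0.189
  outer loop
   vertex 0.9 2.9 4.8
   vertex 0.7 4.0 3.8
   vertex 0.1 1.6 0.6
  endloop
 endfacet
 facet normal -0.973 -0.088 0.213
  outer loop
   vertex 0.9 2.9 4.8
   vertex 0.1 1.6 0.6
   vertex 1.0 0.1 4.1
  endloop
 endfacet
 facet normal 0.933 0.319 0.164
  outer loop
   vertex 0.9 2.9 4.8
   vertex 2.2 0.9 1.3
   vertex 0.7 4.0 3.8
  endloop
 endfacet
 facet normal 0.924 -0.062 0.378
  outer loop
   vertex 0.9 2.9 4.8
   vertex 1.0 0.1 4.1
   vertex 2.2 0.9 1.3
  endloop
 endfacet
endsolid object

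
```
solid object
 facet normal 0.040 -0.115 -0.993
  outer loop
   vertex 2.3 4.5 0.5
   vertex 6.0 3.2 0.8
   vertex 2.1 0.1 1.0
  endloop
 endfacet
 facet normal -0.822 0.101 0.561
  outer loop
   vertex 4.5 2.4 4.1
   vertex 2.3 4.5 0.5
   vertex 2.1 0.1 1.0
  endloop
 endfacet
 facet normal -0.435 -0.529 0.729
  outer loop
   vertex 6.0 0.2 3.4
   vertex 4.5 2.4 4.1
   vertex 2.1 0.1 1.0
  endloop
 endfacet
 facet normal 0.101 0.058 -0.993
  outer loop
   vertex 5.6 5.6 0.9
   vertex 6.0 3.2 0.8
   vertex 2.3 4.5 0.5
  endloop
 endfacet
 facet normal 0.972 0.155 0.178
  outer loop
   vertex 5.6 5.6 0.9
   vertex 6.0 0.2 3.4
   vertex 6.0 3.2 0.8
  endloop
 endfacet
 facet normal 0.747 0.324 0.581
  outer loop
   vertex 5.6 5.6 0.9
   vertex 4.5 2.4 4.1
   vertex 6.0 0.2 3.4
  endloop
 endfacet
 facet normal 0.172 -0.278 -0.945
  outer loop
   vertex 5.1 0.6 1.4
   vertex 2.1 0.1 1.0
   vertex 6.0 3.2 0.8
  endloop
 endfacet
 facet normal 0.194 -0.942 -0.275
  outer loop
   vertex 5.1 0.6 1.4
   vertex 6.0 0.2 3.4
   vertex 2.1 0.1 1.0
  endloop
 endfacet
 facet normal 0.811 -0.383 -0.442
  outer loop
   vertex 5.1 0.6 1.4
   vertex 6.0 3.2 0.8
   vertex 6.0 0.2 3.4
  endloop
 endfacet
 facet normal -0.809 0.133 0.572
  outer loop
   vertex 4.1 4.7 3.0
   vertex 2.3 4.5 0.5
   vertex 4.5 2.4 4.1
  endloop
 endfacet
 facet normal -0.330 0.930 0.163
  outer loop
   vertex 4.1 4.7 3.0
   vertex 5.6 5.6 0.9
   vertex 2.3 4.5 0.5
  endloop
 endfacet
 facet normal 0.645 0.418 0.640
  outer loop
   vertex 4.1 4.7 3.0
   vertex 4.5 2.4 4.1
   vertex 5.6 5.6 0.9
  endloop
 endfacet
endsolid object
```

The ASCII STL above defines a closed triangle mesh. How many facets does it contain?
12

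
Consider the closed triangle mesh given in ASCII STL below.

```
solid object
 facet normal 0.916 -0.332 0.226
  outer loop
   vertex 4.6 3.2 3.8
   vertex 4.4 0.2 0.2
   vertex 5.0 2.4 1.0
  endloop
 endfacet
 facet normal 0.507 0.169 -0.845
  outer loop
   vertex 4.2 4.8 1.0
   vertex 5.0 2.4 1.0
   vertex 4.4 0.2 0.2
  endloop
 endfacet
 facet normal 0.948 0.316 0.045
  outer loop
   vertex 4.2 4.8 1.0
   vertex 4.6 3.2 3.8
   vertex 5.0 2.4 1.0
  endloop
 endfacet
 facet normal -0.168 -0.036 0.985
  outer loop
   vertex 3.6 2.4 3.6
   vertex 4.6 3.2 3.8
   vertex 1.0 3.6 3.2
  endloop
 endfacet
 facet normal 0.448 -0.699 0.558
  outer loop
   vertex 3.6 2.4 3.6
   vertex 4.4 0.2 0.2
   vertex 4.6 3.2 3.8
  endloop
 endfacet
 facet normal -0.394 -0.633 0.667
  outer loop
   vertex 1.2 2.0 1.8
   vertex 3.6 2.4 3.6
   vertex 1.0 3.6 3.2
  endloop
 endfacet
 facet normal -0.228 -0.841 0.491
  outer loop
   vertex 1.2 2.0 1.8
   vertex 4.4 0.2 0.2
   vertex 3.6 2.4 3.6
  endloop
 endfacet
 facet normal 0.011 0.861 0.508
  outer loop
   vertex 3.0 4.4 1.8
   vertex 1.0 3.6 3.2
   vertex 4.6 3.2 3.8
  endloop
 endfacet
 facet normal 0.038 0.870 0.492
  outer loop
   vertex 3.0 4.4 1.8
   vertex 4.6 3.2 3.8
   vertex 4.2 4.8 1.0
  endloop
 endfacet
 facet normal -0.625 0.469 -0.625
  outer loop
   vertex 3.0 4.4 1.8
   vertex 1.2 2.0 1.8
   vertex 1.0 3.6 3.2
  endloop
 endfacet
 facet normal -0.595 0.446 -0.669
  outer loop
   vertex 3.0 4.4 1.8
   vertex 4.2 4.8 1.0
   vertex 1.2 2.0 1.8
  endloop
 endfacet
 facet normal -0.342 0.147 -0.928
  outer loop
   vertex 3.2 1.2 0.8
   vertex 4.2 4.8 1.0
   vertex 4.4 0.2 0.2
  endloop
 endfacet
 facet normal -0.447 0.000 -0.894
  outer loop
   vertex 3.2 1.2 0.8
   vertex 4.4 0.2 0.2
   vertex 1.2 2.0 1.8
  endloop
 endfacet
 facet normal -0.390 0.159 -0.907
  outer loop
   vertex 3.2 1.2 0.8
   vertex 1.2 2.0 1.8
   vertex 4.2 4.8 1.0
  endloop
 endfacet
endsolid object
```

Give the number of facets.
14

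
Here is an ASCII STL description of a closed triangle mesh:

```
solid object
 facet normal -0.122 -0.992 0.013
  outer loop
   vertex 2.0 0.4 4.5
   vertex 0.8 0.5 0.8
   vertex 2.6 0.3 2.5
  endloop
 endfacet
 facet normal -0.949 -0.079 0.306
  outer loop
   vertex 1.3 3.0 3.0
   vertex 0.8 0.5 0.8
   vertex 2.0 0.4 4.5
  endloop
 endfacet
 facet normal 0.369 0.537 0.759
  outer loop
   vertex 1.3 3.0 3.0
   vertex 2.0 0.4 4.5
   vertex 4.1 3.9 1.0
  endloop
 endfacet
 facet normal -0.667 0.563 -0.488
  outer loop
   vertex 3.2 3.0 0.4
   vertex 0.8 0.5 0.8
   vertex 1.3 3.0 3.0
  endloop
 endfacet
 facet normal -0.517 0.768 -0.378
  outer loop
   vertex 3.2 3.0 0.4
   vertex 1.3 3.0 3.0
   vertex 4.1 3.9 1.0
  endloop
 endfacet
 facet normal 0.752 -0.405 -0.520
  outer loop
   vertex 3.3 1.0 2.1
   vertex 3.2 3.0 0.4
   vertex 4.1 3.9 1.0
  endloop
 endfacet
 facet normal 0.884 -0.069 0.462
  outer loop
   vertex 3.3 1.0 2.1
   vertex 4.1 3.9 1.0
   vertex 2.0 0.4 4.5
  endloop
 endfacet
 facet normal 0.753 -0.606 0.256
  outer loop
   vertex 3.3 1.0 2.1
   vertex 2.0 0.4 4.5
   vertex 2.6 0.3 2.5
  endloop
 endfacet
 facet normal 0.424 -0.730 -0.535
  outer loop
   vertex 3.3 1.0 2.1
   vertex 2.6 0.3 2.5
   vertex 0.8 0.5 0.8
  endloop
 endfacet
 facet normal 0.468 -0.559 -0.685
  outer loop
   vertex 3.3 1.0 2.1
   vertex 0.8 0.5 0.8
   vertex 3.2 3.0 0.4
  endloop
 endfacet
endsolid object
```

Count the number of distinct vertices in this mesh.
7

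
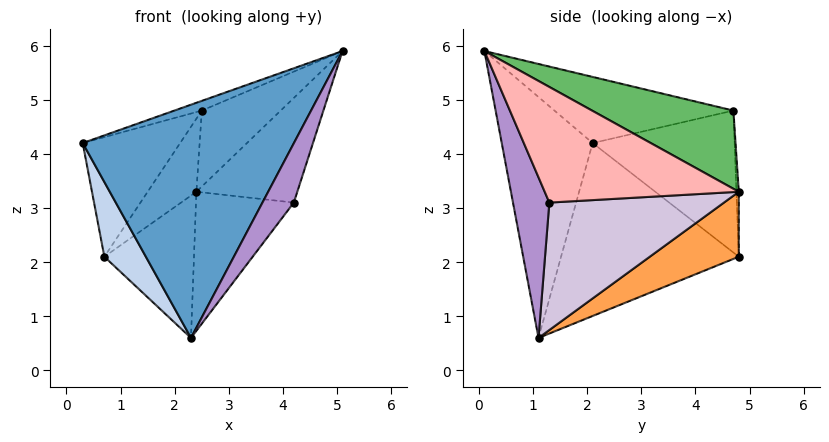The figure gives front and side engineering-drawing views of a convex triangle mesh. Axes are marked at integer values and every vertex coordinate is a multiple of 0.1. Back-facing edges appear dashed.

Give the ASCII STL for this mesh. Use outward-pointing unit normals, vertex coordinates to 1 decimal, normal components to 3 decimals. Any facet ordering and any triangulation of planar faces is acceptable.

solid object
 facet normal -0.395 -0.918 0.036
  outer loop
   vertex 2.3 1.1 0.6
   vertex 5.1 0.1 5.9
   vertex 0.3 2.1 4.2
  endloop
 endfacet
 facet normal -0.879 -0.205 -0.431
  outer loop
   vertex 0.7 4.8 2.1
   vertex 2.3 1.1 0.6
   vertex 0.3 2.1 4.2
  endloop
 endfacet
 facet normal 0.499 0.502 -0.707
  outer loop
   vertex 0.7 4.8 2.1
   vertex 2.4 4.8 3.3
   vertex 2.3 1.1 0.6
  endloop
 endfacet
 facet normal -0.316 0.048 0.948
  outer loop
   vertex 2.5 4.7 4.8
   vertex 0.3 2.1 4.2
   vertex 5.1 0.1 5.9
  endloop
 endfacet
 facet normal 0.873 0.487 -0.026
  outer loop
   vertex 2.5 4.7 4.8
   vertex 5.1 0.1 5.9
   vertex 2.4 4.8 3.3
  endloop
 endfacet
 facet normal -0.716 0.492 0.496
  outer loop
   vertex 2.5 4.7 4.8
   vertex 0.7 4.8 2.1
   vertex 0.3 2.1 4.2
  endloop
 endfacet
 facet normal -0.049 0.996 0.070
  outer loop
   vertex 2.5 4.7 4.8
   vertex 2.4 4.8 3.3
   vertex 0.7 4.8 2.1
  endloop
 endfacet
 facet normal 0.884 0.460 -0.087
  outer loop
   vertex 4.2 1.3 3.1
   vertex 2.4 4.8 3.3
   vertex 5.1 0.1 5.9
  endloop
 endfacet
 facet normal 0.671 -0.579 -0.464
  outer loop
   vertex 4.2 1.3 3.1
   vertex 5.1 0.1 5.9
   vertex 2.3 1.1 0.6
  endloop
 endfacet
 facet normal 0.714 0.400 -0.575
  outer loop
   vertex 4.2 1.3 3.1
   vertex 2.3 1.1 0.6
   vertex 2.4 4.8 3.3
  endloop
 endfacet
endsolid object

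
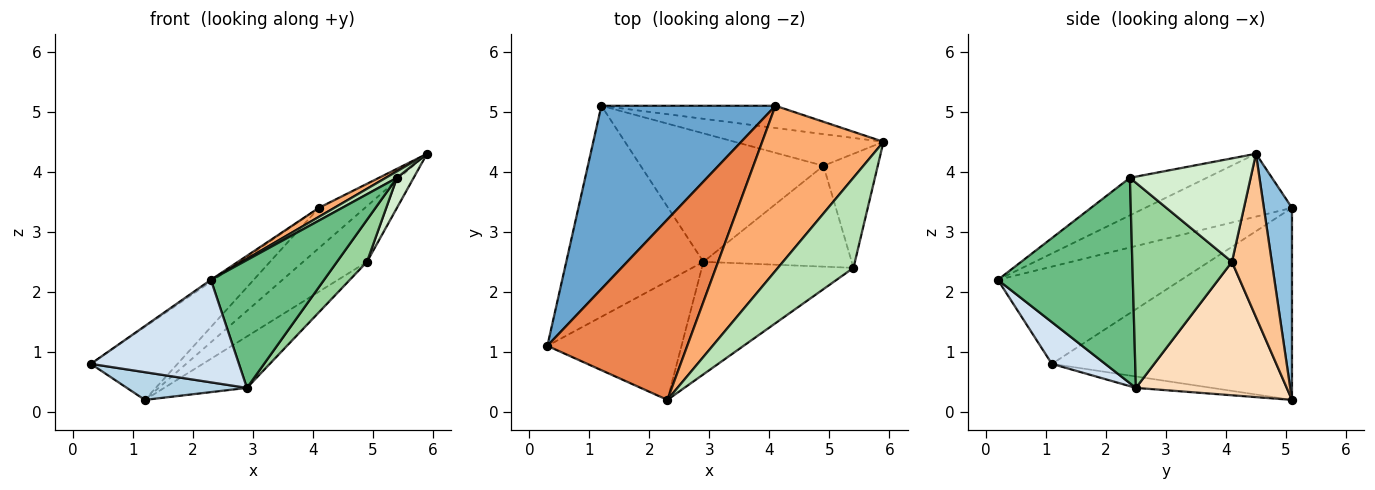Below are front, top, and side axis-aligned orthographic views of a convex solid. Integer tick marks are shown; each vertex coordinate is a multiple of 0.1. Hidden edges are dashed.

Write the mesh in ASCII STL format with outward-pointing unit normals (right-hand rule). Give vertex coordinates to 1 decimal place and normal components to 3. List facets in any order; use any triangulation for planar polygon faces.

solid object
 facet normal -0.716 0.258 0.649
  outer loop
   vertex 4.1 5.1 3.4
   vertex 1.2 5.1 0.2
   vertex 0.3 1.1 0.8
  endloop
 endfacet
 facet normal 0.471 0.772 -0.427
  outer loop
   vertex 4.1 5.1 3.4
   vertex 5.9 4.5 4.3
   vertex 1.2 5.1 0.2
  endloop
 endfacet
 facet normal -0.082 -0.130 -0.988
  outer loop
   vertex 2.9 2.5 0.4
   vertex 0.3 1.1 0.8
   vertex 1.2 5.1 0.2
  endloop
 endfacet
 facet normal 0.229 -0.636 -0.737
  outer loop
   vertex 2.3 0.2 2.2
   vertex 0.3 1.1 0.8
   vertex 2.9 2.5 0.4
  endloop
 endfacet
 facet normal -0.571 0.009 0.821
  outer loop
   vertex 2.3 0.2 2.2
   vertex 4.1 5.1 3.4
   vertex 0.3 1.1 0.8
  endloop
 endfacet
 facet normal -0.460 -0.048 0.887
  outer loop
   vertex 2.3 0.2 2.2
   vertex 5.9 4.5 4.3
   vertex 4.1 5.1 3.4
  endloop
 endfacet
 facet normal 0.477 0.764 -0.435
  outer loop
   vertex 4.9 4.1 2.5
   vertex 1.2 5.1 0.2
   vertex 5.9 4.5 4.3
  endloop
 endfacet
 facet normal 0.561 0.308 -0.769
  outer loop
   vertex 4.9 4.1 2.5
   vertex 2.9 2.5 0.4
   vertex 1.2 5.1 0.2
  endloop
 endfacet
 facet normal 0.667 -0.559 -0.492
  outer loop
   vertex 5.4 2.4 3.9
   vertex 2.3 0.2 2.2
   vertex 2.9 2.5 0.4
  endloop
 endfacet
 facet normal 0.787 -0.237 -0.569
  outer loop
   vertex 5.4 2.4 3.9
   vertex 2.9 2.5 0.4
   vertex 4.9 4.1 2.5
  endloop
 endfacet
 facet normal -0.444 -0.064 0.894
  outer loop
   vertex 5.4 2.4 3.9
   vertex 5.9 4.5 4.3
   vertex 2.3 0.2 2.2
  endloop
 endfacet
 facet normal 0.879 -0.121 -0.461
  outer loop
   vertex 5.4 2.4 3.9
   vertex 4.9 4.1 2.5
   vertex 5.9 4.5 4.3
  endloop
 endfacet
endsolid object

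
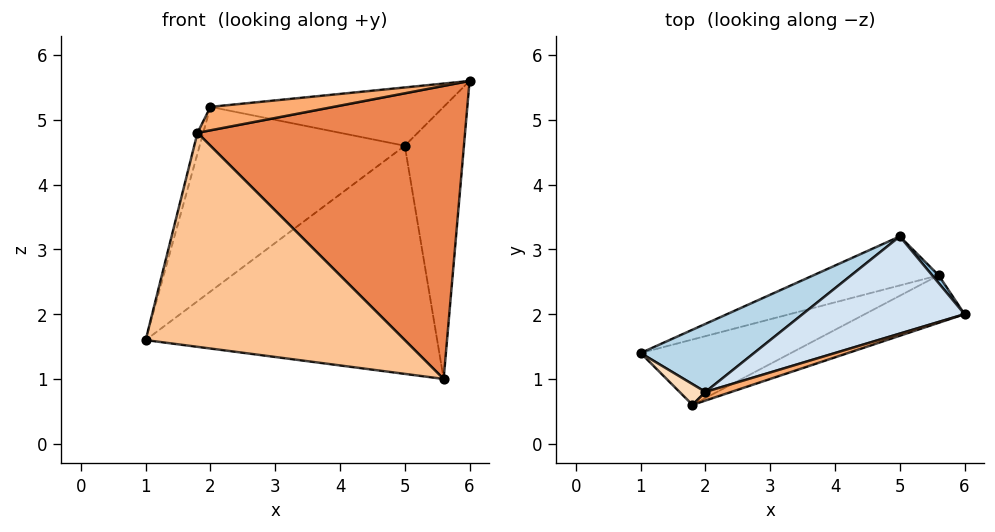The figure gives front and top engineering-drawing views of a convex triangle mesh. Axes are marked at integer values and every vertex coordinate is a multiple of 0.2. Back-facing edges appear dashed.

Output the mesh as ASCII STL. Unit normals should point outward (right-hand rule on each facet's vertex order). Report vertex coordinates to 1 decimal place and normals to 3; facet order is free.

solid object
 facet normal -0.272 0.941 -0.202
  outer loop
   vertex 5.6 2.6 1.0
   vertex 1.0 1.4 1.6
   vertex 5.0 3.2 4.6
  endloop
 endfacet
 facet normal 0.760 0.649 0.019
  outer loop
   vertex 5.6 2.6 1.0
   vertex 5.0 3.2 4.6
   vertex 6.0 2.0 5.6
  endloop
 endfacet
 facet normal -0.563 0.775 0.286
  outer loop
   vertex 2.0 0.8 5.2
   vertex 5.0 3.2 4.6
   vertex 1.0 1.4 1.6
  endloop
 endfacet
 facet normal -0.233 0.500 0.834
  outer loop
   vertex 2.0 0.8 5.2
   vertex 6.0 2.0 5.6
   vertex 5.0 3.2 4.6
  endloop
 endfacet
 facet normal 0.338 -0.929 -0.151
  outer loop
   vertex 1.8 0.6 4.8
   vertex 5.6 2.6 1.0
   vertex 6.0 2.0 5.6
  endloop
 endfacet
 facet normal 0.240 -0.911 0.336
  outer loop
   vertex 1.8 0.6 4.8
   vertex 6.0 2.0 5.6
   vertex 2.0 0.8 5.2
  endloop
 endfacet
 facet normal 0.207 -0.936 -0.286
  outer loop
   vertex 1.8 0.6 4.8
   vertex 1.0 1.4 1.6
   vertex 5.6 2.6 1.0
  endloop
 endfacet
 facet normal -0.905 0.302 0.302
  outer loop
   vertex 1.8 0.6 4.8
   vertex 2.0 0.8 5.2
   vertex 1.0 1.4 1.6
  endloop
 endfacet
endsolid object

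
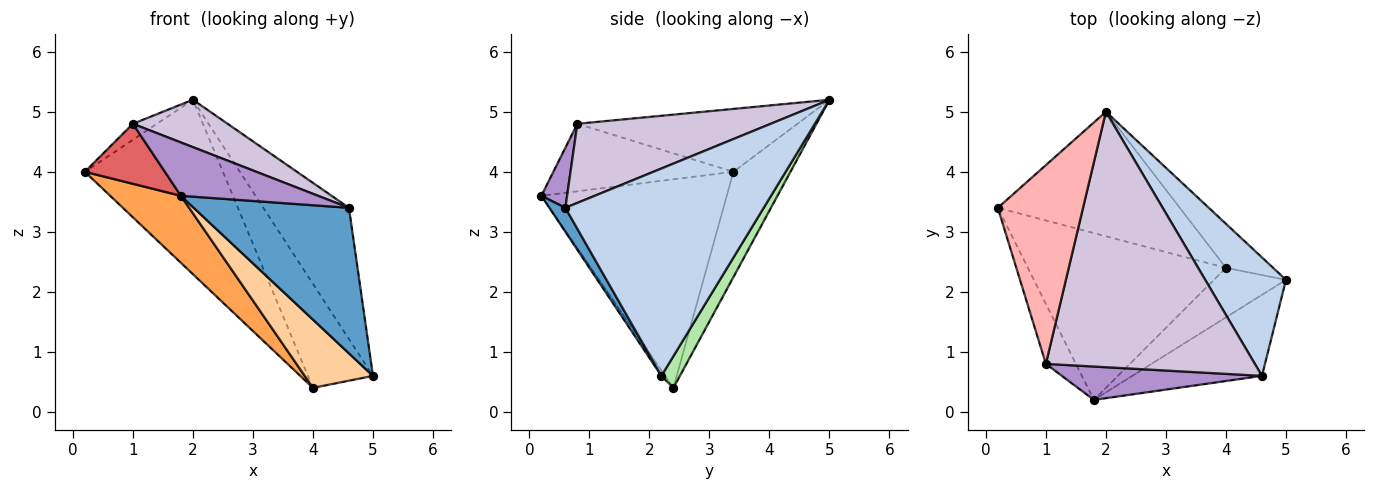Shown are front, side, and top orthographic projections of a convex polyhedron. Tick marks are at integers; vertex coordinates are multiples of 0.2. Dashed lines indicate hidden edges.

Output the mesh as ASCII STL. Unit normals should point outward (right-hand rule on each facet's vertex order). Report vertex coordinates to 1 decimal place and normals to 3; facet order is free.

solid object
 facet normal 0.090 -0.870 -0.484
  outer loop
   vertex 4.6 0.6 3.4
   vertex 1.8 0.2 3.6
   vertex 5.0 2.2 0.6
  endloop
 endfacet
 facet normal 0.865 0.373 0.337
  outer loop
   vertex 4.6 0.6 3.4
   vertex 5.0 2.2 0.6
   vertex 2.0 5.0 5.2
  endloop
 endfacet
 facet normal -0.699 -0.266 -0.664
  outer loop
   vertex 4.0 2.4 0.4
   vertex 1.8 0.2 3.6
   vertex 0.2 3.4 4.0
  endloop
 endfacet
 facet normal -0.044 -0.809 -0.587
  outer loop
   vertex 4.0 2.4 0.4
   vertex 5.0 2.2 0.6
   vertex 1.8 0.2 3.6
  endloop
 endfacet
 facet normal -0.319 0.772 -0.551
  outer loop
   vertex 4.0 2.4 0.4
   vertex 0.2 3.4 4.0
   vertex 2.0 5.0 5.2
  endloop
 endfacet
 facet normal 0.254 0.891 -0.377
  outer loop
   vertex 4.0 2.4 0.4
   vertex 2.0 5.0 5.2
   vertex 5.0 2.2 0.6
  endloop
 endfacet
 facet normal -0.847 -0.376 -0.376
  outer loop
   vertex 1.0 0.8 4.8
   vertex 0.2 3.4 4.0
   vertex 1.8 0.2 3.6
  endloop
 endfacet
 facet normal -0.593 0.065 0.803
  outer loop
   vertex 1.0 0.8 4.8
   vertex 2.0 5.0 5.2
   vertex 0.2 3.4 4.0
  endloop
 endfacet
 facet normal 0.157 -0.837 0.523
  outer loop
   vertex 1.0 0.8 4.8
   vertex 1.8 0.2 3.6
   vertex 4.6 0.6 3.4
  endloop
 endfacet
 facet normal 0.349 -0.171 0.921
  outer loop
   vertex 1.0 0.8 4.8
   vertex 4.6 0.6 3.4
   vertex 2.0 5.0 5.2
  endloop
 endfacet
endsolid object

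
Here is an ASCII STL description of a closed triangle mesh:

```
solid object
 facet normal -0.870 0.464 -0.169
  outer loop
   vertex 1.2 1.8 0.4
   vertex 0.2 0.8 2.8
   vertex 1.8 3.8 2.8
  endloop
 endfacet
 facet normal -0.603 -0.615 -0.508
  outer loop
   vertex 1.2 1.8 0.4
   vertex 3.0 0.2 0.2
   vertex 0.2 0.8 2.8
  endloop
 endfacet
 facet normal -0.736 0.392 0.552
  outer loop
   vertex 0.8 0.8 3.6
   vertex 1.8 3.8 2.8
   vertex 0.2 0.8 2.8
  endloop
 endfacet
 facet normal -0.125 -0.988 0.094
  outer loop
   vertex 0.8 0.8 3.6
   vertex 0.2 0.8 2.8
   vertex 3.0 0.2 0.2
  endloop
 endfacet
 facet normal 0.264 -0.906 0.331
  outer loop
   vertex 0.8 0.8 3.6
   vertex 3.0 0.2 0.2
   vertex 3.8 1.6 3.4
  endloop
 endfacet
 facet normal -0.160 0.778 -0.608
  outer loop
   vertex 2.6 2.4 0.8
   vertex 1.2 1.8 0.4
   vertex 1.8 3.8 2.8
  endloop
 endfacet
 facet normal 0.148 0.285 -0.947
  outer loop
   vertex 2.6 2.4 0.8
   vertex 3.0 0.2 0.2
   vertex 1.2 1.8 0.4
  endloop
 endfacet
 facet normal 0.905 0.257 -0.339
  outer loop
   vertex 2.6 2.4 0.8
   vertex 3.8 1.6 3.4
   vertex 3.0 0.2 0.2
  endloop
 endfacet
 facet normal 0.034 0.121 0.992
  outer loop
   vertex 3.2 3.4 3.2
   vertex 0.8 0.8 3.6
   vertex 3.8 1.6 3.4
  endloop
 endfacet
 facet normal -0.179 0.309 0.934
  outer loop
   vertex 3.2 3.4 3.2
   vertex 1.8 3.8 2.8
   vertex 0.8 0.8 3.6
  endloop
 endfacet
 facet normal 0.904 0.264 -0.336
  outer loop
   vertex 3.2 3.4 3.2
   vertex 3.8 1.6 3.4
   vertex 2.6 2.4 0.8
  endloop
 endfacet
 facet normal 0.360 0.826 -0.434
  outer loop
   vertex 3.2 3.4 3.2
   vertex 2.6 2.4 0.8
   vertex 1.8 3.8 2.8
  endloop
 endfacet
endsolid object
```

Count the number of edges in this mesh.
18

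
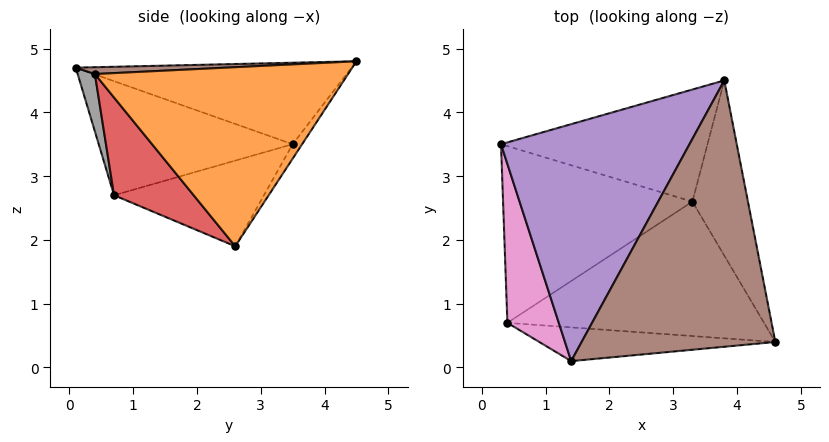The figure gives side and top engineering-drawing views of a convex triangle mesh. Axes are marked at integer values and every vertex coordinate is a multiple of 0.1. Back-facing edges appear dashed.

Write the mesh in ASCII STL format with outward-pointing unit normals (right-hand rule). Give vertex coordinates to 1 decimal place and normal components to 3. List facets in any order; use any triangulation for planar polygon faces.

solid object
 facet normal -0.038 0.839 -0.543
  outer loop
   vertex 3.3 2.6 1.9
   vertex 0.3 3.5 3.5
   vertex 3.8 4.5 4.8
  endloop
 endfacet
 facet normal 0.936 0.197 -0.290
  outer loop
   vertex 3.3 2.6 1.9
   vertex 3.8 4.5 4.8
   vertex 4.6 0.4 4.6
  endloop
 endfacet
 facet normal -0.400 0.238 -0.885
  outer loop
   vertex 0.4 0.7 2.7
   vertex 0.3 3.5 3.5
   vertex 3.3 2.6 1.9
  endloop
 endfacet
 facet normal 0.260 -0.684 -0.682
  outer loop
   vertex 0.4 0.7 2.7
   vertex 3.3 2.6 1.9
   vertex 4.6 0.4 4.6
  endloop
 endfacet
 facet normal -0.389 0.192 0.901
  outer loop
   vertex 1.4 0.1 4.7
   vertex 3.8 4.5 4.8
   vertex 0.3 3.5 3.5
  endloop
 endfacet
 facet normal 0.035 -0.042 0.999
  outer loop
   vertex 1.4 0.1 4.7
   vertex 4.6 0.4 4.6
   vertex 3.8 4.5 4.8
  endloop
 endfacet
 facet normal -0.902 -0.148 0.406
  outer loop
   vertex 1.4 0.1 4.7
   vertex 0.3 3.5 3.5
   vertex 0.4 0.7 2.7
  endloop
 endfacet
 facet normal 0.078 -0.943 -0.322
  outer loop
   vertex 1.4 0.1 4.7
   vertex 0.4 0.7 2.7
   vertex 4.6 0.4 4.6
  endloop
 endfacet
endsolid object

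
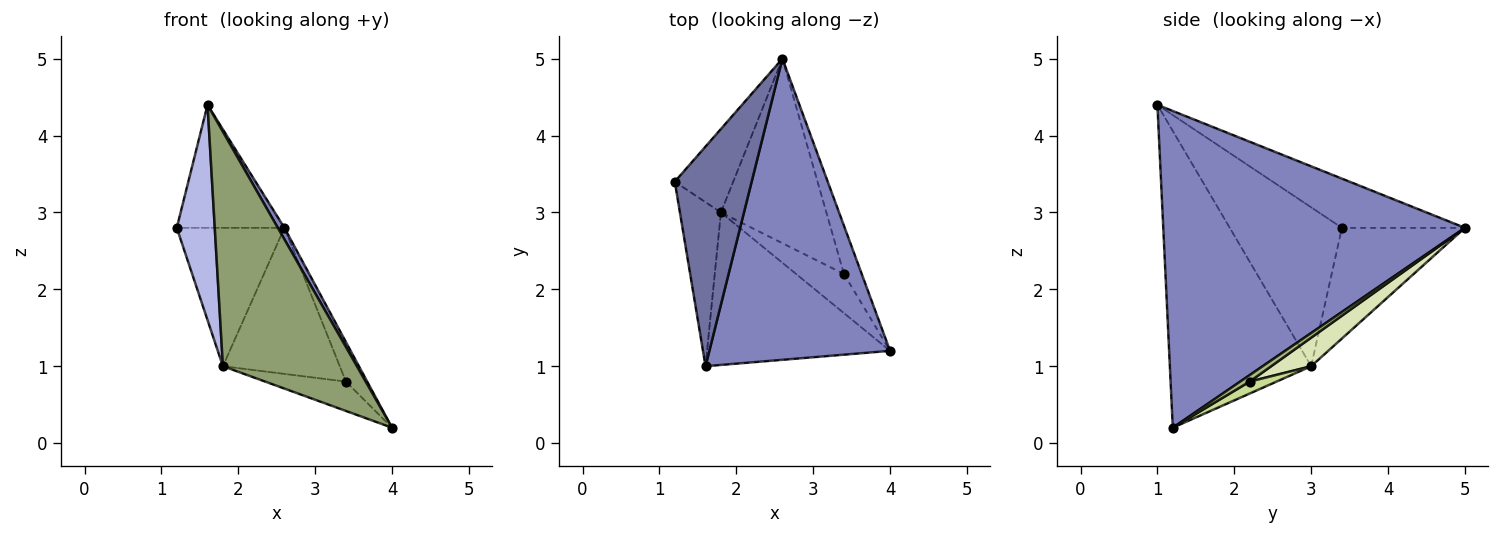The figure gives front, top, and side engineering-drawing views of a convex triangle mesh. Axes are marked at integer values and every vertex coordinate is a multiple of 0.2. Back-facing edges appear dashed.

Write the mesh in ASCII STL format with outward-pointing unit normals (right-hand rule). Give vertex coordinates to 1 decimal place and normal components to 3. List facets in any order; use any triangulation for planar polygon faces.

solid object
 facet normal -0.488 0.427 0.762
  outer loop
   vertex 1.6 1.0 4.4
   vertex 2.6 5.0 2.8
   vertex 1.2 3.4 2.8
  endloop
 endfacet
 facet normal 0.868 -0.019 0.495
  outer loop
   vertex 1.6 1.0 4.4
   vertex 4.0 1.2 0.2
   vertex 2.6 5.0 2.8
  endloop
 endfacet
 facet normal -0.699 0.612 -0.369
  outer loop
   vertex 1.8 3.0 1.0
   vertex 1.2 3.4 2.8
   vertex 2.6 5.0 2.8
  endloop
 endfacet
 facet normal -0.920 -0.312 -0.237
  outer loop
   vertex 1.8 3.0 1.0
   vertex 1.6 1.0 4.4
   vertex 1.2 3.4 2.8
  endloop
 endfacet
 facet normal -0.662 -0.628 -0.408
  outer loop
   vertex 1.8 3.0 1.0
   vertex 4.0 1.2 0.2
   vertex 1.6 1.0 4.4
  endloop
 endfacet
 facet normal 0.271 0.610 -0.745
  outer loop
   vertex 3.4 2.2 0.8
   vertex 2.6 5.0 2.8
   vertex 4.0 1.2 0.2
  endloop
 endfacet
 facet normal 0.196 0.588 -0.784
  outer loop
   vertex 3.4 2.2 0.8
   vertex 4.0 1.2 0.2
   vertex 1.8 3.0 1.0
  endloop
 endfacet
 facet normal 0.208 0.607 -0.767
  outer loop
   vertex 3.4 2.2 0.8
   vertex 1.8 3.0 1.0
   vertex 2.6 5.0 2.8
  endloop
 endfacet
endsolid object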